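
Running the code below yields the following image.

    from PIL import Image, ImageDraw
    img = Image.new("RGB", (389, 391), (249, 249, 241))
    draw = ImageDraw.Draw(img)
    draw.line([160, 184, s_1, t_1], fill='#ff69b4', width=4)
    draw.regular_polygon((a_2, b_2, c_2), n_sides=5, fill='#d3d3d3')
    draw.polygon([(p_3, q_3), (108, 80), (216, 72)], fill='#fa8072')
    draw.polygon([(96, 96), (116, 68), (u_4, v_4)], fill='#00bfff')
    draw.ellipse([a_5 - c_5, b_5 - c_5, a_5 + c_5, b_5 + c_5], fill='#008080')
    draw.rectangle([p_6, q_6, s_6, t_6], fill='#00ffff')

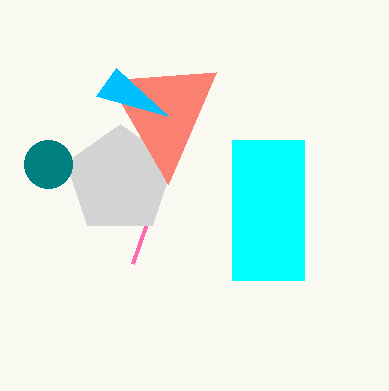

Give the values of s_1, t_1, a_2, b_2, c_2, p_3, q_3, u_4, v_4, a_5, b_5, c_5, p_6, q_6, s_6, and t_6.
s_1 = 132, t_1 = 264, a_2 = 120, b_2 = 180, c_2 = 56, p_3 = 168, q_3 = 184, u_4 = 168, v_4 = 116, a_5 = 48, b_5 = 164, c_5 = 24, p_6 = 232, q_6 = 140, s_6 = 304, t_6 = 280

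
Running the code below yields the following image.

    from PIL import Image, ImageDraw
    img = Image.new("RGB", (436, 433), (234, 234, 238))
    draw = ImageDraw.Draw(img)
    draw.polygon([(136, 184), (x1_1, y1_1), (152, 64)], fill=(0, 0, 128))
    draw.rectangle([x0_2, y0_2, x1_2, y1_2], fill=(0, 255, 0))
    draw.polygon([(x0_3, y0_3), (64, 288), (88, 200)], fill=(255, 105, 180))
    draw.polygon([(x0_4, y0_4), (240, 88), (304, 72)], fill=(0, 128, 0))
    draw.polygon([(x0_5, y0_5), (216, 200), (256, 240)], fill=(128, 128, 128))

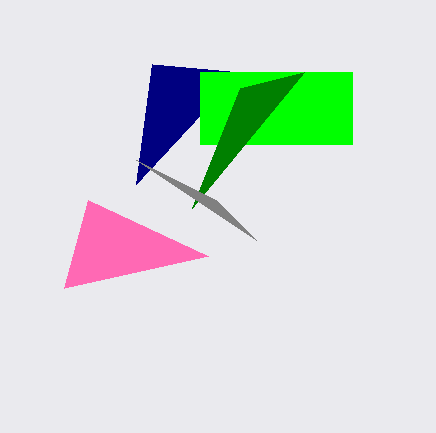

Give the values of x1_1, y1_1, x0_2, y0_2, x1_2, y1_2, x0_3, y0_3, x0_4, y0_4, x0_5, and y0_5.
x1_1 = 240
y1_1 = 72
x0_2 = 200
y0_2 = 72
x1_2 = 352
y1_2 = 144
x0_3 = 208
y0_3 = 256
x0_4 = 192
y0_4 = 208
x0_5 = 136
y0_5 = 160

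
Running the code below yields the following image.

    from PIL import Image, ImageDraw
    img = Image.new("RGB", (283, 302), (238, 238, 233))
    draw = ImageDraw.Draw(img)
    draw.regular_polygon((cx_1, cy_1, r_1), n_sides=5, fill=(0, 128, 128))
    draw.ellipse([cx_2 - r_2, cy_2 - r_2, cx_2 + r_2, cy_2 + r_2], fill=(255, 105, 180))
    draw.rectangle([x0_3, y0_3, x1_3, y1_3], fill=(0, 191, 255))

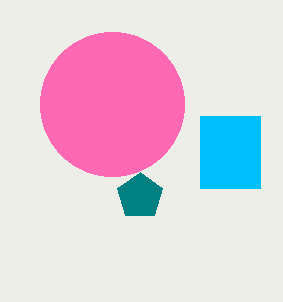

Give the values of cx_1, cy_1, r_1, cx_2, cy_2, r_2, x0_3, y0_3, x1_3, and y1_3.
cx_1 = 140; cy_1 = 196; r_1 = 24; cx_2 = 112; cy_2 = 104; r_2 = 72; x0_3 = 200; y0_3 = 116; x1_3 = 260; y1_3 = 188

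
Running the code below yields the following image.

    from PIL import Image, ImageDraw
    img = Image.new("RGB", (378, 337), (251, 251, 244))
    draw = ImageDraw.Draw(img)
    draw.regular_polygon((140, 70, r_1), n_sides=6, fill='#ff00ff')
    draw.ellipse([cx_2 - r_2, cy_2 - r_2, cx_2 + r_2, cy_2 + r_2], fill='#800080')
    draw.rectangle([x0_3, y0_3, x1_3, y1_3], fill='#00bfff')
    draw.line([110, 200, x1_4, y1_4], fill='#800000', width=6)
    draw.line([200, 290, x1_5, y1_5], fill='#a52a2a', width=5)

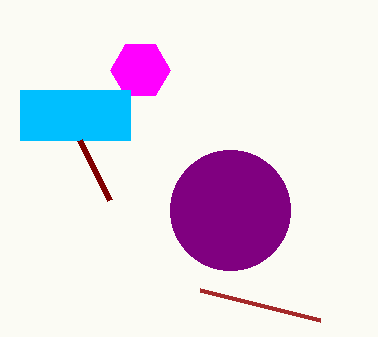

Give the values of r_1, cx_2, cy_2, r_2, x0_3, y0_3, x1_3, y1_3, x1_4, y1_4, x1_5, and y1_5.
r_1 = 30; cx_2 = 230; cy_2 = 210; r_2 = 60; x0_3 = 20; y0_3 = 90; x1_3 = 130; y1_3 = 140; x1_4 = 80; y1_4 = 140; x1_5 = 320; y1_5 = 320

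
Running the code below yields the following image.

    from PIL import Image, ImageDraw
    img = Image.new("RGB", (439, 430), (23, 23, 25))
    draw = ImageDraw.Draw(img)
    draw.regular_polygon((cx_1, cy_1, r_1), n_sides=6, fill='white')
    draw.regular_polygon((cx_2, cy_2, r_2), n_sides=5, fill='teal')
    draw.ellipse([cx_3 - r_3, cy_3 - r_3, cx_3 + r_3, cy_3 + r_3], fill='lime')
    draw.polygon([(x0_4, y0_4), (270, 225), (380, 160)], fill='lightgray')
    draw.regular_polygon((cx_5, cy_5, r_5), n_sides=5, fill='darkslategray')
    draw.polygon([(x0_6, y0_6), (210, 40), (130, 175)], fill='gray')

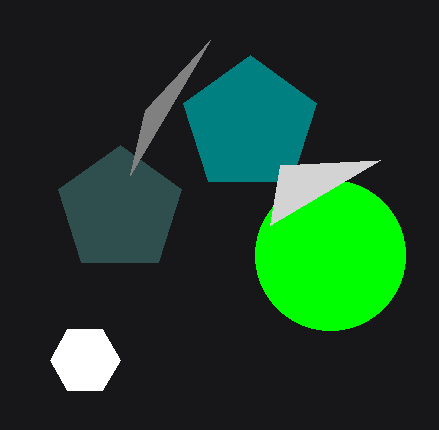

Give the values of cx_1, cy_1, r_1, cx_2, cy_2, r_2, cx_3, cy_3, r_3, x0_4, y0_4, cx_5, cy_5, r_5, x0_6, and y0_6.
cx_1 = 85; cy_1 = 360; r_1 = 35; cx_2 = 250; cy_2 = 125; r_2 = 70; cx_3 = 330; cy_3 = 255; r_3 = 75; x0_4 = 280; y0_4 = 165; cx_5 = 120; cy_5 = 210; r_5 = 65; x0_6 = 145; y0_6 = 110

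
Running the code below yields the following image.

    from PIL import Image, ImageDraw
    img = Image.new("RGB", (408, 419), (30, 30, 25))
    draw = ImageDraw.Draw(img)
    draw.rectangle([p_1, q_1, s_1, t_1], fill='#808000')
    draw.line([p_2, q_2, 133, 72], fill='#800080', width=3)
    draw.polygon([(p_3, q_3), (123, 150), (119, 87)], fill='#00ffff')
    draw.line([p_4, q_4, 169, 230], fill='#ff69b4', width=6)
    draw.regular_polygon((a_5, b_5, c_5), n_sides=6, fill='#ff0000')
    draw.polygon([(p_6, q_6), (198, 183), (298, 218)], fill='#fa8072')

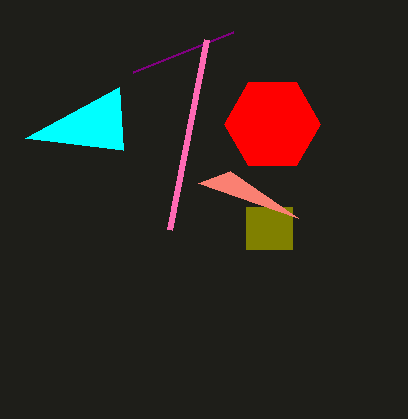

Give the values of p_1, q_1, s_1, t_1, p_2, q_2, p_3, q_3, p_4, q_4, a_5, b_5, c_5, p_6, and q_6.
p_1 = 246
q_1 = 207
s_1 = 292
t_1 = 249
p_2 = 233
q_2 = 32
p_3 = 25
q_3 = 138
p_4 = 206
q_4 = 40
a_5 = 272
b_5 = 124
c_5 = 48
p_6 = 230
q_6 = 171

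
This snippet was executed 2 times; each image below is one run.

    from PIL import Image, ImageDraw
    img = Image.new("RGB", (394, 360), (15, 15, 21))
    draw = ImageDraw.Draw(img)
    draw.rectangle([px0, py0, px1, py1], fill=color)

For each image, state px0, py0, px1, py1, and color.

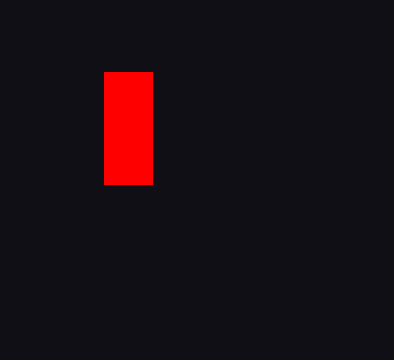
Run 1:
px0 = 104, py0 = 72, px1 = 152, py1 = 184, color = 'red'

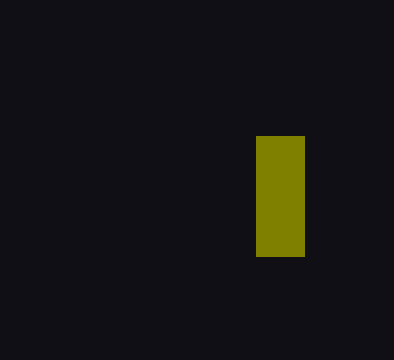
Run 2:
px0 = 256
py0 = 136
px1 = 304
py1 = 256
color = 'olive'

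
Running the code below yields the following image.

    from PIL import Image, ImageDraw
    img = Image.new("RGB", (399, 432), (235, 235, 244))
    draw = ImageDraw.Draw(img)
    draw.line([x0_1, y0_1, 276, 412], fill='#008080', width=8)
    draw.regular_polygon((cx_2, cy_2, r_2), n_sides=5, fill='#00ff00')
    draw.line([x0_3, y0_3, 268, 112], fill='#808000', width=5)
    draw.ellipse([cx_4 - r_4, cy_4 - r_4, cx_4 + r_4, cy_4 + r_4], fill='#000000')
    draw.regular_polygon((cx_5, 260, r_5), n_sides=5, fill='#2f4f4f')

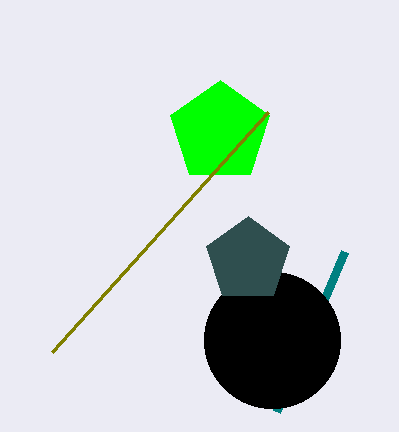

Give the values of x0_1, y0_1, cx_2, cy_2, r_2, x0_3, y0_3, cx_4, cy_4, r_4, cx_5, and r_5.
x0_1 = 344, y0_1 = 252, cx_2 = 220, cy_2 = 132, r_2 = 52, x0_3 = 52, y0_3 = 352, cx_4 = 272, cy_4 = 340, r_4 = 68, cx_5 = 248, r_5 = 44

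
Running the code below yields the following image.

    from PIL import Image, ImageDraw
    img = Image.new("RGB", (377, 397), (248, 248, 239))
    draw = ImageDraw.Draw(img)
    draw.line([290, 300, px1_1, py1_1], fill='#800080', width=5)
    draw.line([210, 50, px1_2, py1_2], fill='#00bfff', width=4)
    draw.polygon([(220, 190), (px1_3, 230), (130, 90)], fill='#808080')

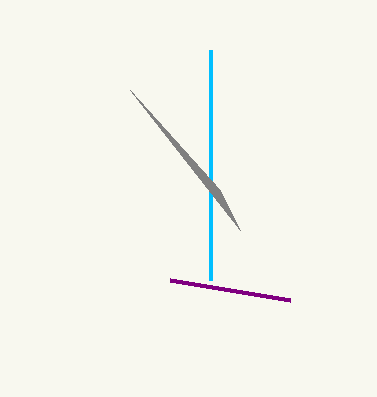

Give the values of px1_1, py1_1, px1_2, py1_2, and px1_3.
px1_1 = 170
py1_1 = 280
px1_2 = 210
py1_2 = 280
px1_3 = 240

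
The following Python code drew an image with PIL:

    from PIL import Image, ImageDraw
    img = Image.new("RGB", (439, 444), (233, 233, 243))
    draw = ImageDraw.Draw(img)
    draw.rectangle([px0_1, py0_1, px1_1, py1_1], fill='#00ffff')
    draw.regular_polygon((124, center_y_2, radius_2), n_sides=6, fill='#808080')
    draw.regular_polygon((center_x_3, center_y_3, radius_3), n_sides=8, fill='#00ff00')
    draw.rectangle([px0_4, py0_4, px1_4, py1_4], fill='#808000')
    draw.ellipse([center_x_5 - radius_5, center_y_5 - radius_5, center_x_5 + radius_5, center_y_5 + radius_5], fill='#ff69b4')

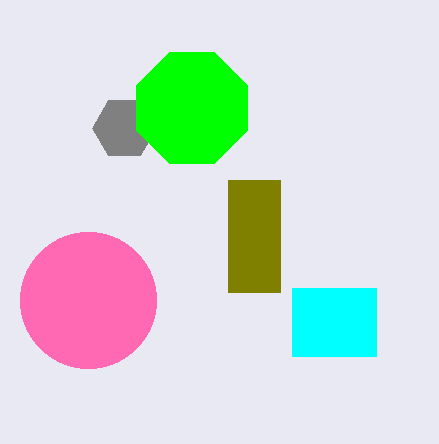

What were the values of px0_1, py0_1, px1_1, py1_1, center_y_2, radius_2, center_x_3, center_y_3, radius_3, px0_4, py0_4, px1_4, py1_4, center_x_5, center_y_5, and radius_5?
px0_1 = 292, py0_1 = 288, px1_1 = 376, py1_1 = 356, center_y_2 = 128, radius_2 = 32, center_x_3 = 192, center_y_3 = 108, radius_3 = 60, px0_4 = 228, py0_4 = 180, px1_4 = 280, py1_4 = 292, center_x_5 = 88, center_y_5 = 300, radius_5 = 68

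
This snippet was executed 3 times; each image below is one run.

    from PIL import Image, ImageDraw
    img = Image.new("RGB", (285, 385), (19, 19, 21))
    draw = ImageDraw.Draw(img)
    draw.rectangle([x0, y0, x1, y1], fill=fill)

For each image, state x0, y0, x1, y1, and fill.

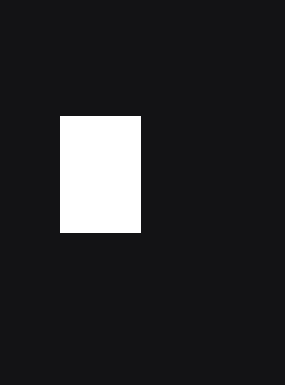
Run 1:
x0 = 60; y0 = 116; x1 = 140; y1 = 232; fill = 'white'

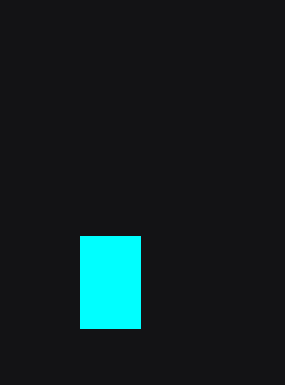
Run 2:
x0 = 80
y0 = 236
x1 = 140
y1 = 328
fill = 'cyan'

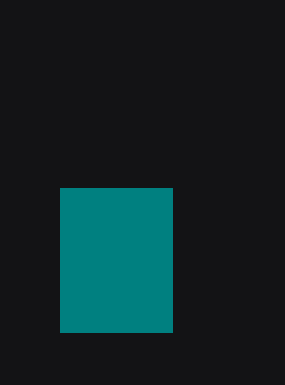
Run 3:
x0 = 60
y0 = 188
x1 = 172
y1 = 332
fill = 'teal'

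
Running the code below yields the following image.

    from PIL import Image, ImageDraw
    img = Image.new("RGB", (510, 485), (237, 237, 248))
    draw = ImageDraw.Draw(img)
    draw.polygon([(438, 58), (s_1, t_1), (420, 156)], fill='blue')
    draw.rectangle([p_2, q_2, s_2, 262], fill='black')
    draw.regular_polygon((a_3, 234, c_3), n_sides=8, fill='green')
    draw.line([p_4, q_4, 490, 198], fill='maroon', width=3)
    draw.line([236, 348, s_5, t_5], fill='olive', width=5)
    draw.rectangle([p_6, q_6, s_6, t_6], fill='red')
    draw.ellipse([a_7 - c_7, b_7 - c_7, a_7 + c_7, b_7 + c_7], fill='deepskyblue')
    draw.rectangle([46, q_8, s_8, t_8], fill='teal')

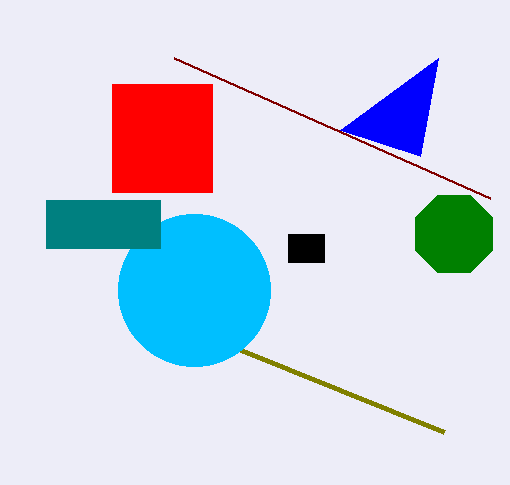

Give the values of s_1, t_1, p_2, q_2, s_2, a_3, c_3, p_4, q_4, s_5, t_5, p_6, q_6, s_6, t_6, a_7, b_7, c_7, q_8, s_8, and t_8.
s_1 = 340; t_1 = 130; p_2 = 288; q_2 = 234; s_2 = 324; a_3 = 454; c_3 = 42; p_4 = 174; q_4 = 58; s_5 = 444; t_5 = 432; p_6 = 112; q_6 = 84; s_6 = 212; t_6 = 192; a_7 = 194; b_7 = 290; c_7 = 76; q_8 = 200; s_8 = 160; t_8 = 248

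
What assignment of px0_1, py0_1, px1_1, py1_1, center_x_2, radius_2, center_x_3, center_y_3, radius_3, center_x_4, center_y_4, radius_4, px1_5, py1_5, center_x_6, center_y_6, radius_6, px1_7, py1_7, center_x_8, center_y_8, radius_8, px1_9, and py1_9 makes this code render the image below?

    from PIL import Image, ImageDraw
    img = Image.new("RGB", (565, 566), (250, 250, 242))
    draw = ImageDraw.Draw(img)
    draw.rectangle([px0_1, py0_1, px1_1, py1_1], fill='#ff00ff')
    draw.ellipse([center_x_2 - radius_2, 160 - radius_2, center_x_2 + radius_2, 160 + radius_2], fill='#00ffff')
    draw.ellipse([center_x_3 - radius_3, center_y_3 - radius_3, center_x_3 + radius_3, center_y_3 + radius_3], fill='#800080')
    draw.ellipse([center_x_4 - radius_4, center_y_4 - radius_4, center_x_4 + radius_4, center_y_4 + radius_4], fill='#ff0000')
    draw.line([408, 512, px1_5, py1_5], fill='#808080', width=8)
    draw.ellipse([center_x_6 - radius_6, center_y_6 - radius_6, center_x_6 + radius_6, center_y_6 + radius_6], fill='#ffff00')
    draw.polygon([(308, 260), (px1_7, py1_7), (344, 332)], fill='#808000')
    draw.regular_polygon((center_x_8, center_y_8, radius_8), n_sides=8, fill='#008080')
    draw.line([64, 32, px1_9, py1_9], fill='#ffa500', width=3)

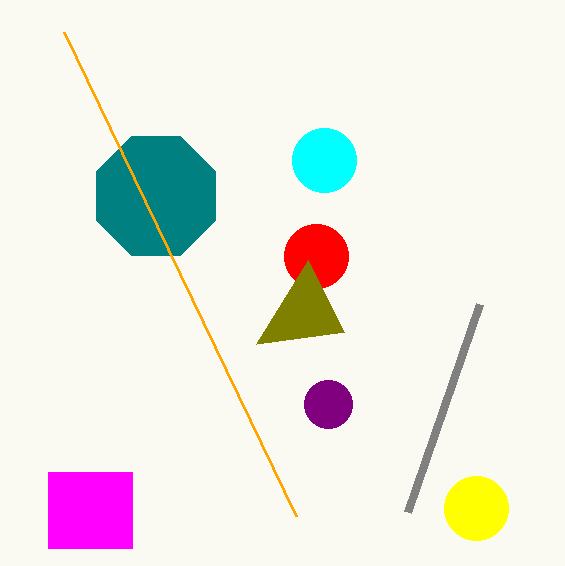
px0_1 = 48
py0_1 = 472
px1_1 = 132
py1_1 = 548
center_x_2 = 324
radius_2 = 32
center_x_3 = 328
center_y_3 = 404
radius_3 = 24
center_x_4 = 316
center_y_4 = 256
radius_4 = 32
px1_5 = 480
py1_5 = 304
center_x_6 = 476
center_y_6 = 508
radius_6 = 32
px1_7 = 256
py1_7 = 344
center_x_8 = 156
center_y_8 = 196
radius_8 = 64
px1_9 = 296
py1_9 = 516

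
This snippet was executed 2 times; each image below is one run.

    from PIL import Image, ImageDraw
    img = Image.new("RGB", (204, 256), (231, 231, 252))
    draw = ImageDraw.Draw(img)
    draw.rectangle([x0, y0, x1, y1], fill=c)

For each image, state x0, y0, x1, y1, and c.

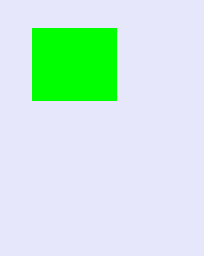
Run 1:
x0 = 32, y0 = 28, x1 = 116, y1 = 100, c = 'lime'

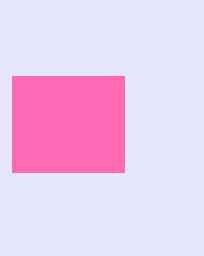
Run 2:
x0 = 12
y0 = 76
x1 = 124
y1 = 172
c = 'hotpink'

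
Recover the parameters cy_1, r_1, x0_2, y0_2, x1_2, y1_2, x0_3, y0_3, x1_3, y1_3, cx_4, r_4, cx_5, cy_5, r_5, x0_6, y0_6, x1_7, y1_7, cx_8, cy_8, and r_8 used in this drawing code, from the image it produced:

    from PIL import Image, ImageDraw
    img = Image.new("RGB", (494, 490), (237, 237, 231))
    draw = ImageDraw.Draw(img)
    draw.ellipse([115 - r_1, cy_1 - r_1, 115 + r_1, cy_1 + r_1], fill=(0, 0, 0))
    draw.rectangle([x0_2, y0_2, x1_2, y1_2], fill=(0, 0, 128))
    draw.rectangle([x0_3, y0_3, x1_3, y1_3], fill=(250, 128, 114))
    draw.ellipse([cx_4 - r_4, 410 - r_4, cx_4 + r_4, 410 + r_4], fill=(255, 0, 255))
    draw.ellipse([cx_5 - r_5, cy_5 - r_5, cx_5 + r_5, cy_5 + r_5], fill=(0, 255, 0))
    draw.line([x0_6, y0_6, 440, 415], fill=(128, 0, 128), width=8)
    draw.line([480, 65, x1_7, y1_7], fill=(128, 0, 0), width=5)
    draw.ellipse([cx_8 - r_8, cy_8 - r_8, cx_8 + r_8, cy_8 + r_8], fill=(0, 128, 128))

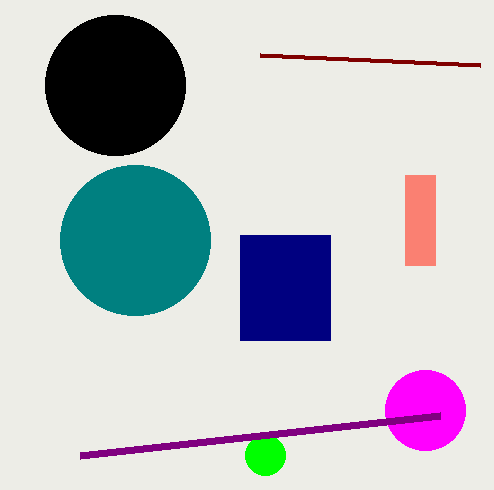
cy_1 = 85, r_1 = 70, x0_2 = 240, y0_2 = 235, x1_2 = 330, y1_2 = 340, x0_3 = 405, y0_3 = 175, x1_3 = 435, y1_3 = 265, cx_4 = 425, r_4 = 40, cx_5 = 265, cy_5 = 455, r_5 = 20, x0_6 = 80, y0_6 = 455, x1_7 = 260, y1_7 = 55, cx_8 = 135, cy_8 = 240, r_8 = 75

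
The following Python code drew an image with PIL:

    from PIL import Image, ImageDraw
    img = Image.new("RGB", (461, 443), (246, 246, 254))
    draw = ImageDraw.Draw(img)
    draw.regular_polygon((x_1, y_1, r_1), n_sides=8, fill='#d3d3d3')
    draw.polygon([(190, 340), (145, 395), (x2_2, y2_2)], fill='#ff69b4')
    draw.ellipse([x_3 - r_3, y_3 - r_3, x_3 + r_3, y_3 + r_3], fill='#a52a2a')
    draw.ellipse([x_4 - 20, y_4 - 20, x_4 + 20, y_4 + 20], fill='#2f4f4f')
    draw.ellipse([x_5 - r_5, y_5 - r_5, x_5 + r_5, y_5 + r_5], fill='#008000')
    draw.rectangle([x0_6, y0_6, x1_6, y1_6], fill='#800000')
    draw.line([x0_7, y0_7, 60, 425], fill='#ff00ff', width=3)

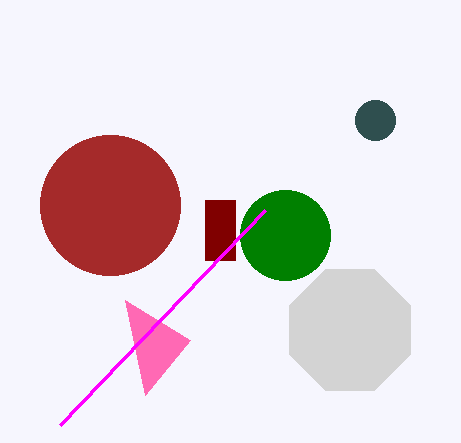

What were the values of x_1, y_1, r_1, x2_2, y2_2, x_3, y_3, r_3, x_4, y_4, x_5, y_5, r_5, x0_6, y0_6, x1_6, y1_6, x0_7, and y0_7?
x_1 = 350, y_1 = 330, r_1 = 65, x2_2 = 125, y2_2 = 300, x_3 = 110, y_3 = 205, r_3 = 70, x_4 = 375, y_4 = 120, x_5 = 285, y_5 = 235, r_5 = 45, x0_6 = 205, y0_6 = 200, x1_6 = 235, y1_6 = 260, x0_7 = 265, y0_7 = 210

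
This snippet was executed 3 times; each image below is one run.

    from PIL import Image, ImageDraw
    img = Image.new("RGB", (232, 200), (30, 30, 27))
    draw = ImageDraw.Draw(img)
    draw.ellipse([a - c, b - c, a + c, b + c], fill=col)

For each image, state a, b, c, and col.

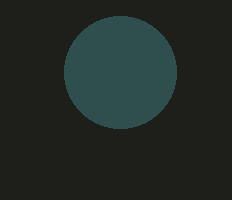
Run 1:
a = 120, b = 72, c = 56, col = 'darkslategray'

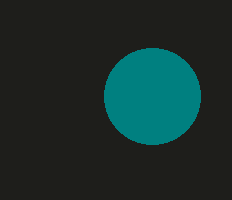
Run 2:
a = 152, b = 96, c = 48, col = 'teal'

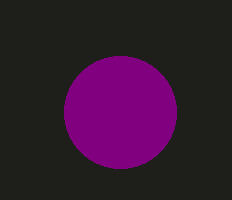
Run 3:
a = 120, b = 112, c = 56, col = 'purple'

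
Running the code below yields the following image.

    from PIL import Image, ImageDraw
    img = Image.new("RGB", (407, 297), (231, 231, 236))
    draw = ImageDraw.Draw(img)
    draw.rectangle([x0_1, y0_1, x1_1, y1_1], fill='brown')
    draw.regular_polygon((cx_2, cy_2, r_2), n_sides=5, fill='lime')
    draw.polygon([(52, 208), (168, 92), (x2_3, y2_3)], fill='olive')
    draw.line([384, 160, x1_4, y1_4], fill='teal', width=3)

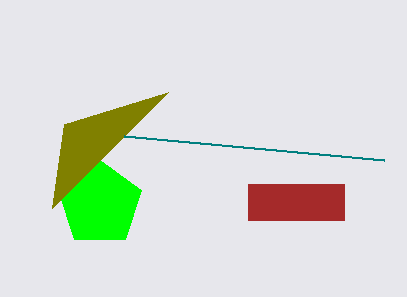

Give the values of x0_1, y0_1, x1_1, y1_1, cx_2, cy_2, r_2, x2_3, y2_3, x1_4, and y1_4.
x0_1 = 248; y0_1 = 184; x1_1 = 344; y1_1 = 220; cx_2 = 100; cy_2 = 204; r_2 = 44; x2_3 = 64; y2_3 = 124; x1_4 = 124; y1_4 = 136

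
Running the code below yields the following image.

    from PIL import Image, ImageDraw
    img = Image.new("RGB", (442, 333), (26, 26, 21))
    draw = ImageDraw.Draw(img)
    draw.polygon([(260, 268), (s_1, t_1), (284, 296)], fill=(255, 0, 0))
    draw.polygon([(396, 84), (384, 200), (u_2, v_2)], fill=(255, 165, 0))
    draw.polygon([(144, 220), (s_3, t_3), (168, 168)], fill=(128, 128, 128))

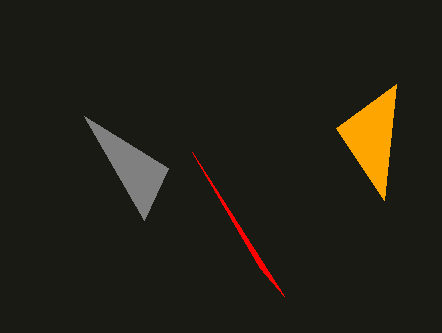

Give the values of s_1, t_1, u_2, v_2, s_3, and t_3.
s_1 = 192; t_1 = 152; u_2 = 336; v_2 = 128; s_3 = 84; t_3 = 116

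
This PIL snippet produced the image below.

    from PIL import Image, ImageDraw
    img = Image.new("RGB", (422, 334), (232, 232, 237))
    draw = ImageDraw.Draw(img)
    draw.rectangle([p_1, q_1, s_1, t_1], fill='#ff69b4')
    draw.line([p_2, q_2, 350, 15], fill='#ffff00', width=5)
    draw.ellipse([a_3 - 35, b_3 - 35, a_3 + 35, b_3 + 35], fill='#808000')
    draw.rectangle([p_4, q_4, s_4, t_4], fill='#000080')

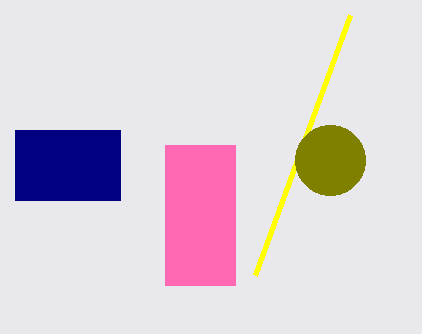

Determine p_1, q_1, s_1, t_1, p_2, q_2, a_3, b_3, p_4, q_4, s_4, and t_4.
p_1 = 165, q_1 = 145, s_1 = 235, t_1 = 285, p_2 = 255, q_2 = 275, a_3 = 330, b_3 = 160, p_4 = 15, q_4 = 130, s_4 = 120, t_4 = 200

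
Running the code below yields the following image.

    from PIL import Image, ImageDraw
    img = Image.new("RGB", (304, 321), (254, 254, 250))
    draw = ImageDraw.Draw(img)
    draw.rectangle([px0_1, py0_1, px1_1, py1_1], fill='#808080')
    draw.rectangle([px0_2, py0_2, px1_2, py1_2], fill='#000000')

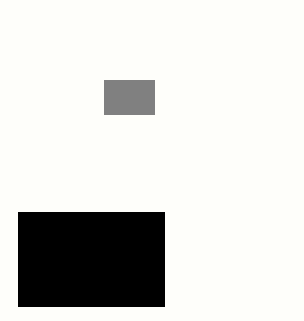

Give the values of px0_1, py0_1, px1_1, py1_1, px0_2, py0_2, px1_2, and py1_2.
px0_1 = 104
py0_1 = 80
px1_1 = 154
py1_1 = 114
px0_2 = 18
py0_2 = 212
px1_2 = 164
py1_2 = 306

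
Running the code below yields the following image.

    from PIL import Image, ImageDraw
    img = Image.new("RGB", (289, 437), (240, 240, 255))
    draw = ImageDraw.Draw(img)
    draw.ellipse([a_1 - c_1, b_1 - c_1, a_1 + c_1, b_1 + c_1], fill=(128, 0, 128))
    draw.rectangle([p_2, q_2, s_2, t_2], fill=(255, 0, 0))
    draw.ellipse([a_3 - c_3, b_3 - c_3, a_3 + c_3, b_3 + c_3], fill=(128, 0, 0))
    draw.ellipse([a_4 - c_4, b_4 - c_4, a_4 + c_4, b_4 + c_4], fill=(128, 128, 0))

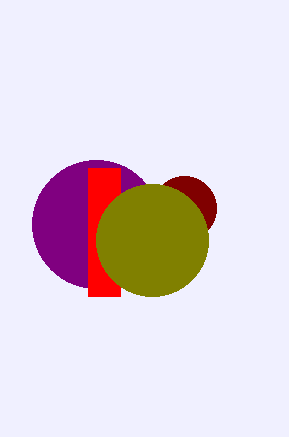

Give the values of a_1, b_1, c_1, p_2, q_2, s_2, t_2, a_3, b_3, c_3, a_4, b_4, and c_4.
a_1 = 96, b_1 = 224, c_1 = 64, p_2 = 88, q_2 = 168, s_2 = 120, t_2 = 296, a_3 = 184, b_3 = 208, c_3 = 32, a_4 = 152, b_4 = 240, c_4 = 56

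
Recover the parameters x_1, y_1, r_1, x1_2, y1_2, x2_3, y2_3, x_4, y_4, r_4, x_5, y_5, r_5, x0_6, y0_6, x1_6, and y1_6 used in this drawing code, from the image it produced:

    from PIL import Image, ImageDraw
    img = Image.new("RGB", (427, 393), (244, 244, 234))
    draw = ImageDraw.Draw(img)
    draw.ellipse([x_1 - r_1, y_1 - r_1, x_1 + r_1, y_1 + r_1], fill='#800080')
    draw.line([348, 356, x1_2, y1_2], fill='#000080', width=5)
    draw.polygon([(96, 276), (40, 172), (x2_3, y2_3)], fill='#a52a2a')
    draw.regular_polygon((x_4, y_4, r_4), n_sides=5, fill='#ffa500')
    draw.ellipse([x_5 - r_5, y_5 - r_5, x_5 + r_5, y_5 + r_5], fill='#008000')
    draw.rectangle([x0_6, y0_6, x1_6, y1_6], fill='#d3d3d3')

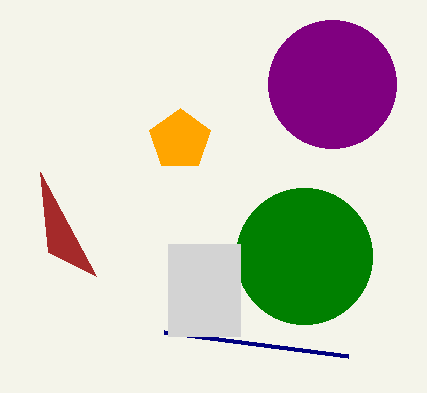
x_1 = 332; y_1 = 84; r_1 = 64; x1_2 = 164; y1_2 = 332; x2_3 = 48; y2_3 = 252; x_4 = 180; y_4 = 140; r_4 = 32; x_5 = 304; y_5 = 256; r_5 = 68; x0_6 = 168; y0_6 = 244; x1_6 = 240; y1_6 = 336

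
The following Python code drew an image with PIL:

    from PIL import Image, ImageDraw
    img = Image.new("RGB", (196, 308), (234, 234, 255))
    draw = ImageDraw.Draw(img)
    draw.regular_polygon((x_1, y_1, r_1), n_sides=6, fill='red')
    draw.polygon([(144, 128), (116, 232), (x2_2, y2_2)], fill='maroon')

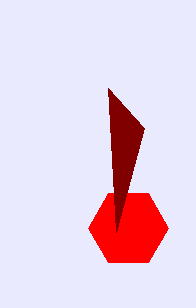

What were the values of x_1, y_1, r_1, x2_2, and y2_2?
x_1 = 128
y_1 = 228
r_1 = 40
x2_2 = 108
y2_2 = 88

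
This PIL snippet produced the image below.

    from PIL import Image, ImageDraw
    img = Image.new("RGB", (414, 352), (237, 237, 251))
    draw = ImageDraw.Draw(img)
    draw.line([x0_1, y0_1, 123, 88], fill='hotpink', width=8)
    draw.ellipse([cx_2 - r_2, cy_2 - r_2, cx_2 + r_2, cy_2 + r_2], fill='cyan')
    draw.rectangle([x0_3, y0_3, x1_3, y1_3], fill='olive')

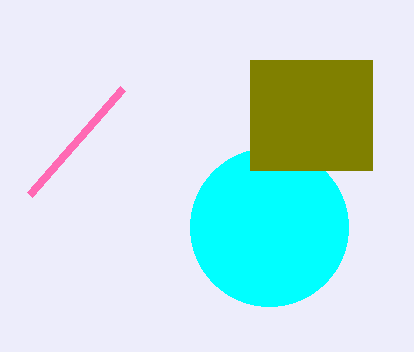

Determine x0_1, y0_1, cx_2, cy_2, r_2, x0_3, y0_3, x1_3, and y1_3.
x0_1 = 30; y0_1 = 194; cx_2 = 269; cy_2 = 227; r_2 = 79; x0_3 = 250; y0_3 = 60; x1_3 = 372; y1_3 = 170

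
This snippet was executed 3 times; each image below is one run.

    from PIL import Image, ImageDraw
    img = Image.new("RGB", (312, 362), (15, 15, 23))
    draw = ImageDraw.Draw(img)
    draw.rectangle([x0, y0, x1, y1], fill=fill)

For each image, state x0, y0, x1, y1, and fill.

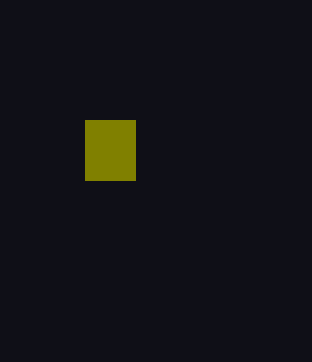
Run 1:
x0 = 85; y0 = 120; x1 = 135; y1 = 180; fill = 'olive'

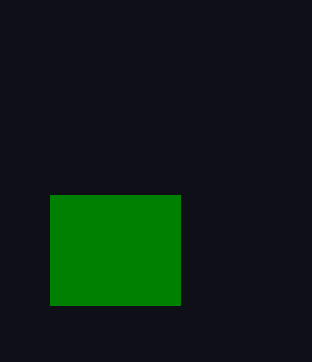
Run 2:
x0 = 50, y0 = 195, x1 = 180, y1 = 305, fill = 'green'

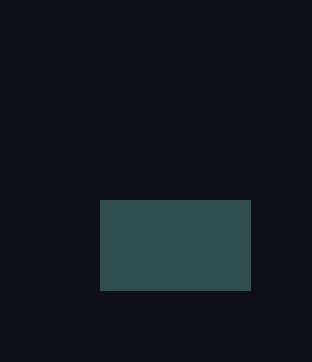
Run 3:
x0 = 100, y0 = 200, x1 = 250, y1 = 290, fill = 'darkslategray'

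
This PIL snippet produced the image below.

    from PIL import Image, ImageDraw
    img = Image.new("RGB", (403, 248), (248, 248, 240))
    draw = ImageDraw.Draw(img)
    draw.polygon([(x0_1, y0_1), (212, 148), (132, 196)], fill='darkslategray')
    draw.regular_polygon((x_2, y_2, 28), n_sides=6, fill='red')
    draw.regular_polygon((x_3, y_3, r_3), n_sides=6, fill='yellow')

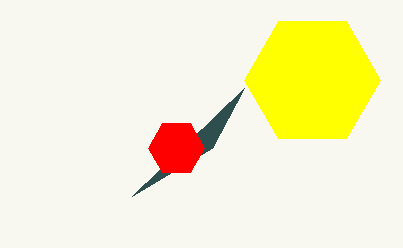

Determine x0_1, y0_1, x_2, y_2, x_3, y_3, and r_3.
x0_1 = 244
y0_1 = 88
x_2 = 176
y_2 = 148
x_3 = 312
y_3 = 80
r_3 = 68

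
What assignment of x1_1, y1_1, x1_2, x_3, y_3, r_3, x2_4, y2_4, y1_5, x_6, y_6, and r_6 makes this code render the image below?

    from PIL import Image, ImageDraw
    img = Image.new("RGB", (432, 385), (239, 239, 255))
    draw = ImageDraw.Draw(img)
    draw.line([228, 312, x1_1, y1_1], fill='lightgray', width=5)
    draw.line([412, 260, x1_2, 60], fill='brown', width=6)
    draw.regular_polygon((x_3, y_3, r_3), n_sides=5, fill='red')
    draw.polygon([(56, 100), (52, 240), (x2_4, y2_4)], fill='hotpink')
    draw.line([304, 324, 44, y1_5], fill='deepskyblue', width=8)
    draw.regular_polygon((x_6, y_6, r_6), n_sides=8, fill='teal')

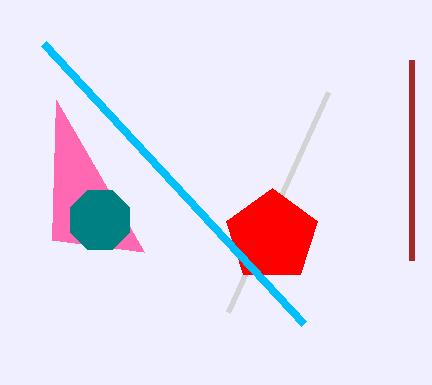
x1_1 = 328; y1_1 = 92; x1_2 = 412; x_3 = 272; y_3 = 236; r_3 = 48; x2_4 = 144; y2_4 = 252; y1_5 = 44; x_6 = 100; y_6 = 220; r_6 = 32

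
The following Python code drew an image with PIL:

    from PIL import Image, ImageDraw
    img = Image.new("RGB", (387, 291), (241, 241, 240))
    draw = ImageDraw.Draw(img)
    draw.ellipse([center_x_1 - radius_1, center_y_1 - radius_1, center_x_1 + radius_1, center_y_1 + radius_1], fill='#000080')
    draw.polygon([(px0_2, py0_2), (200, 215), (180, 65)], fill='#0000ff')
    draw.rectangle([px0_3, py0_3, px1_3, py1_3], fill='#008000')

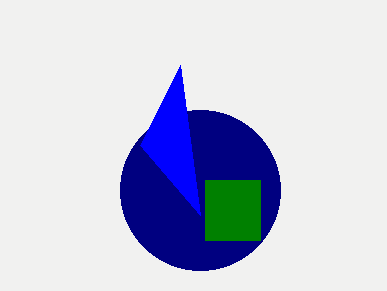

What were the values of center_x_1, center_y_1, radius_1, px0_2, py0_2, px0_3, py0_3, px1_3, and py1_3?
center_x_1 = 200, center_y_1 = 190, radius_1 = 80, px0_2 = 140, py0_2 = 145, px0_3 = 205, py0_3 = 180, px1_3 = 260, py1_3 = 240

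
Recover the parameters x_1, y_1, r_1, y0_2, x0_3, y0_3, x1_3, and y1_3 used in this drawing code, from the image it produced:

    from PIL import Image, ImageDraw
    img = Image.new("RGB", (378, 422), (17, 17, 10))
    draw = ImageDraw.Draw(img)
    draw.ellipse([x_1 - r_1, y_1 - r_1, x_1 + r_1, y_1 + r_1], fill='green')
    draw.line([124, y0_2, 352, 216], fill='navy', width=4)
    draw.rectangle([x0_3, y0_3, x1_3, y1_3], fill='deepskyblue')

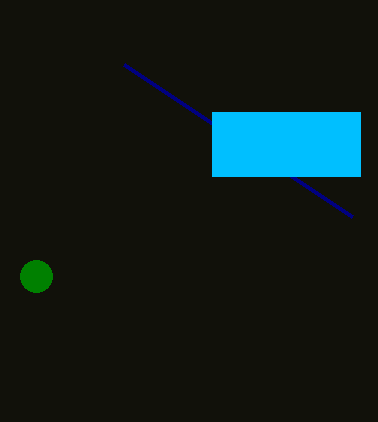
x_1 = 36, y_1 = 276, r_1 = 16, y0_2 = 64, x0_3 = 212, y0_3 = 112, x1_3 = 360, y1_3 = 176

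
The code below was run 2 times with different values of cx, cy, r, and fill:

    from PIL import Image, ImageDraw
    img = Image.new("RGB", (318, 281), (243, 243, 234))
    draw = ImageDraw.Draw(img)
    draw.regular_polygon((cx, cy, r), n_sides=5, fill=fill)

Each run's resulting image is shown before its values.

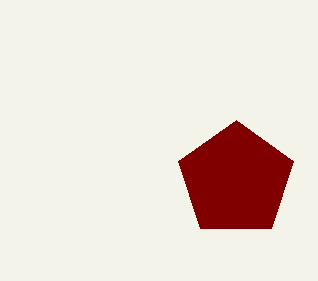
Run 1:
cx = 236; cy = 180; r = 60; fill = 'maroon'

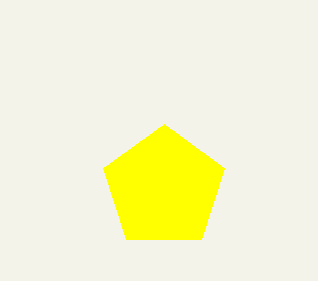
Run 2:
cx = 164; cy = 188; r = 64; fill = 'yellow'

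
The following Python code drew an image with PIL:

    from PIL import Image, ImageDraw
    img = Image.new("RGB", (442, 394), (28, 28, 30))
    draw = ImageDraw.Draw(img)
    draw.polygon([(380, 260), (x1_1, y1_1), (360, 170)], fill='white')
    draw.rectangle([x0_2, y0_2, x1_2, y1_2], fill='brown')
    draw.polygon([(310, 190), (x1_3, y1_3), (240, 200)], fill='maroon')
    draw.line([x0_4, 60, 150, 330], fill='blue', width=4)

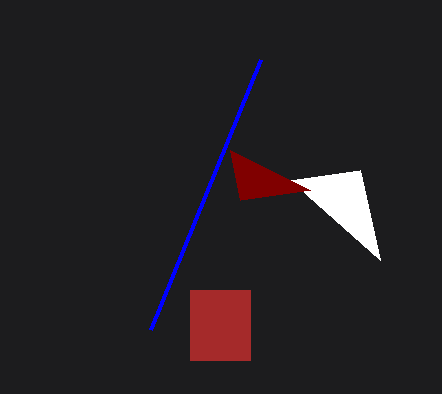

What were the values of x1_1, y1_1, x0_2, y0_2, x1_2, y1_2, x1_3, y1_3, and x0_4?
x1_1 = 290, y1_1 = 180, x0_2 = 190, y0_2 = 290, x1_2 = 250, y1_2 = 360, x1_3 = 230, y1_3 = 150, x0_4 = 260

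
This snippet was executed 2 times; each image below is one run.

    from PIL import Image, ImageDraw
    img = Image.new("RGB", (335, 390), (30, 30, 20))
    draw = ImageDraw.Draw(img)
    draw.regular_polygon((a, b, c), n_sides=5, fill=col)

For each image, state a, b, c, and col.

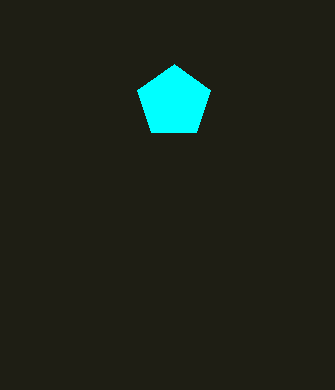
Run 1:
a = 174
b = 102
c = 38
col = 'cyan'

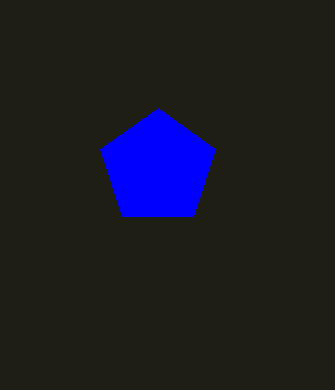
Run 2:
a = 158; b = 168; c = 60; col = 'blue'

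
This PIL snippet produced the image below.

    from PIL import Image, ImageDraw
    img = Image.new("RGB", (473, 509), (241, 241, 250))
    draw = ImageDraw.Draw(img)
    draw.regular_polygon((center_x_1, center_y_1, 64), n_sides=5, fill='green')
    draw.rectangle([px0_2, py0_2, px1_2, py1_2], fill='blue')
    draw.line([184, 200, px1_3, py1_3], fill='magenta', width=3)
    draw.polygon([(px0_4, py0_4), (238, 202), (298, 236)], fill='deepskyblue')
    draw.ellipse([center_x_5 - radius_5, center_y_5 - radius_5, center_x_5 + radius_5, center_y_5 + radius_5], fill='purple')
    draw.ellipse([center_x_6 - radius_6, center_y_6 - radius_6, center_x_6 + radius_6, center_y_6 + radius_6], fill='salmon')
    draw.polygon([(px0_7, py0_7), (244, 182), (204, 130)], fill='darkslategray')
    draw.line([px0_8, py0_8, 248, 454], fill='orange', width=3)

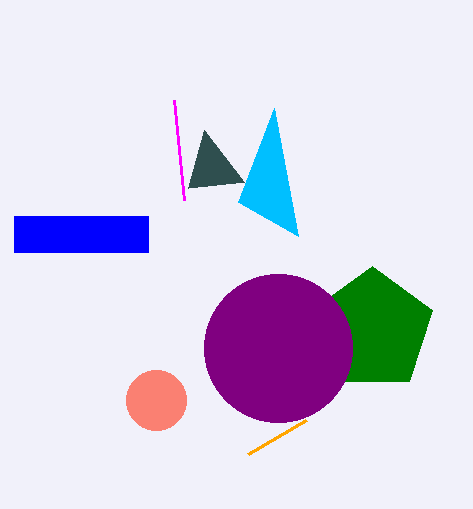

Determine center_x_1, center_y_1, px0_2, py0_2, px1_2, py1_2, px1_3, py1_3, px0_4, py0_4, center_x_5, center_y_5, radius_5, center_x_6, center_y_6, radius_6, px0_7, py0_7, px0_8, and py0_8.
center_x_1 = 372, center_y_1 = 330, px0_2 = 14, py0_2 = 216, px1_2 = 148, py1_2 = 252, px1_3 = 174, py1_3 = 100, px0_4 = 274, py0_4 = 108, center_x_5 = 278, center_y_5 = 348, radius_5 = 74, center_x_6 = 156, center_y_6 = 400, radius_6 = 30, px0_7 = 188, py0_7 = 188, px0_8 = 306, py0_8 = 420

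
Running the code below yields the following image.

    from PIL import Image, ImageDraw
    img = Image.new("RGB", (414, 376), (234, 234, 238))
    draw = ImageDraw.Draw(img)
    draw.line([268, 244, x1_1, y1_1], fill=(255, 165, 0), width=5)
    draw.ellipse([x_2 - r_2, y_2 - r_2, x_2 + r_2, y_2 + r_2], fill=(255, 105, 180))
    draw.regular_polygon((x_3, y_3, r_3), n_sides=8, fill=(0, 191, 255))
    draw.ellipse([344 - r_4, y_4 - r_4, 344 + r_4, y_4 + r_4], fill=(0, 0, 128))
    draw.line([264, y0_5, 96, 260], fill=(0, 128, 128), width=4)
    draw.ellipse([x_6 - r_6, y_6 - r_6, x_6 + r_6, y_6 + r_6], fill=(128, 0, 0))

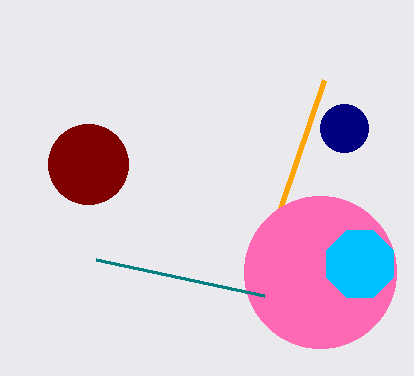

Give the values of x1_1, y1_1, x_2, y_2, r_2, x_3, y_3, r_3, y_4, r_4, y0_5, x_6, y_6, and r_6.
x1_1 = 324
y1_1 = 80
x_2 = 320
y_2 = 272
r_2 = 76
x_3 = 360
y_3 = 264
r_3 = 36
y_4 = 128
r_4 = 24
y0_5 = 296
x_6 = 88
y_6 = 164
r_6 = 40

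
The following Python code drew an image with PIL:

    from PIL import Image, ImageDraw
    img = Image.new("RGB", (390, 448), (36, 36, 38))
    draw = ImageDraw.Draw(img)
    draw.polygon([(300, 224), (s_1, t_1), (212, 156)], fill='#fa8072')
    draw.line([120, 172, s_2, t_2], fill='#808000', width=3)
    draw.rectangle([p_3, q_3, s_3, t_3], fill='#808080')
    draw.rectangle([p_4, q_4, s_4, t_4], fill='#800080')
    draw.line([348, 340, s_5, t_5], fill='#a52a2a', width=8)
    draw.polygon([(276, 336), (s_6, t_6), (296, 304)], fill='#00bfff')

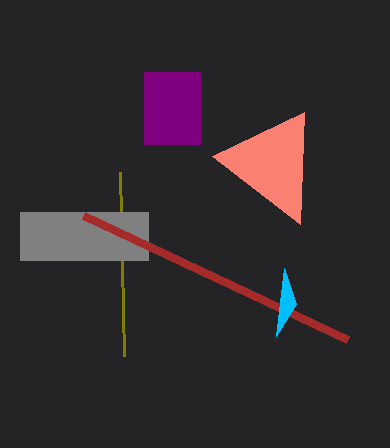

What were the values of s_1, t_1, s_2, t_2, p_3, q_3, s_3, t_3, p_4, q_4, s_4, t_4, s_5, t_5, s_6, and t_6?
s_1 = 304
t_1 = 112
s_2 = 124
t_2 = 356
p_3 = 20
q_3 = 212
s_3 = 148
t_3 = 260
p_4 = 144
q_4 = 72
s_4 = 200
t_4 = 144
s_5 = 84
t_5 = 216
s_6 = 284
t_6 = 268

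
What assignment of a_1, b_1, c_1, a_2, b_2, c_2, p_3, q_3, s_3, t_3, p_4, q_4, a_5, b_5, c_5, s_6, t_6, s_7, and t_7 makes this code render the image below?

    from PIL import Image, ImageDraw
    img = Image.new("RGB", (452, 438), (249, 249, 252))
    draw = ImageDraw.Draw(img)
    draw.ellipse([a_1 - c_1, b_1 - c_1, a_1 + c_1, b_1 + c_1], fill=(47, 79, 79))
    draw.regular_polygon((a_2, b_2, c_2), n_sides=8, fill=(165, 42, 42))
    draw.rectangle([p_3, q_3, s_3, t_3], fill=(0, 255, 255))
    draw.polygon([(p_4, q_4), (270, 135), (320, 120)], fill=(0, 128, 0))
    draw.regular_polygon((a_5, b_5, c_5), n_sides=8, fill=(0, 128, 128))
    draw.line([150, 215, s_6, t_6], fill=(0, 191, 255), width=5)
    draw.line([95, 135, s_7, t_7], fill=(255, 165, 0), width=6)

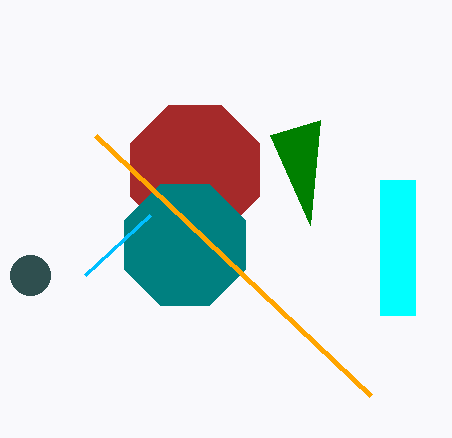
a_1 = 30
b_1 = 275
c_1 = 20
a_2 = 195
b_2 = 170
c_2 = 70
p_3 = 380
q_3 = 180
s_3 = 415
t_3 = 315
p_4 = 310
q_4 = 225
a_5 = 185
b_5 = 245
c_5 = 65
s_6 = 85
t_6 = 275
s_7 = 370
t_7 = 395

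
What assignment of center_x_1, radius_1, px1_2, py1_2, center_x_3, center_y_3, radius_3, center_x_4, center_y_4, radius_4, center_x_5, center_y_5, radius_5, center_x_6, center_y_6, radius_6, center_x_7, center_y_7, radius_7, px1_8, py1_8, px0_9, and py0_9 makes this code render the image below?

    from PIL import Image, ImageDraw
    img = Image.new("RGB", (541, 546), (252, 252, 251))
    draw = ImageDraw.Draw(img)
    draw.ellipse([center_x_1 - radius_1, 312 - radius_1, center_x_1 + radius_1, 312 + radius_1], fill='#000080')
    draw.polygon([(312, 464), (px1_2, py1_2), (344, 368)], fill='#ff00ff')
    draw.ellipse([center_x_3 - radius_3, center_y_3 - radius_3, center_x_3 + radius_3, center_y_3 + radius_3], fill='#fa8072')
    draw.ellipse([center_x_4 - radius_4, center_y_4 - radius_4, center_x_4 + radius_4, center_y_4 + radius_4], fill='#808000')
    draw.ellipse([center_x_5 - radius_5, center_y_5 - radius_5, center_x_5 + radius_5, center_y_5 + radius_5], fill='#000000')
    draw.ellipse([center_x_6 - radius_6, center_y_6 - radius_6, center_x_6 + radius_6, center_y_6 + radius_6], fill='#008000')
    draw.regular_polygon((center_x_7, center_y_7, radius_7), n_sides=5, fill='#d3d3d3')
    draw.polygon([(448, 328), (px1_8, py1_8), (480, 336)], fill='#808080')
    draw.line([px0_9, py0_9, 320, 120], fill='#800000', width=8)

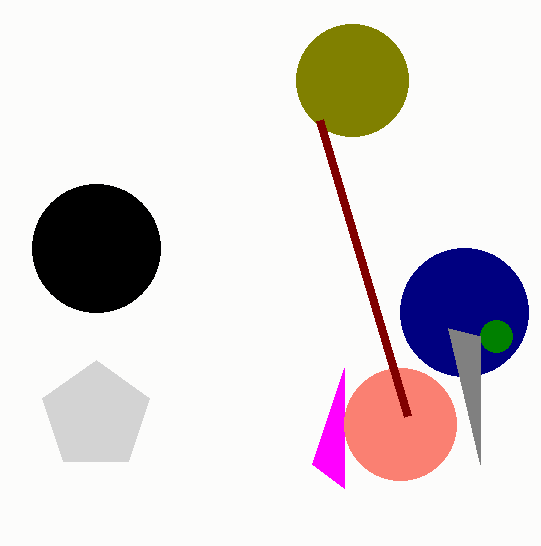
center_x_1 = 464, radius_1 = 64, px1_2 = 344, py1_2 = 488, center_x_3 = 400, center_y_3 = 424, radius_3 = 56, center_x_4 = 352, center_y_4 = 80, radius_4 = 56, center_x_5 = 96, center_y_5 = 248, radius_5 = 64, center_x_6 = 496, center_y_6 = 336, radius_6 = 16, center_x_7 = 96, center_y_7 = 416, radius_7 = 56, px1_8 = 480, py1_8 = 464, px0_9 = 408, py0_9 = 416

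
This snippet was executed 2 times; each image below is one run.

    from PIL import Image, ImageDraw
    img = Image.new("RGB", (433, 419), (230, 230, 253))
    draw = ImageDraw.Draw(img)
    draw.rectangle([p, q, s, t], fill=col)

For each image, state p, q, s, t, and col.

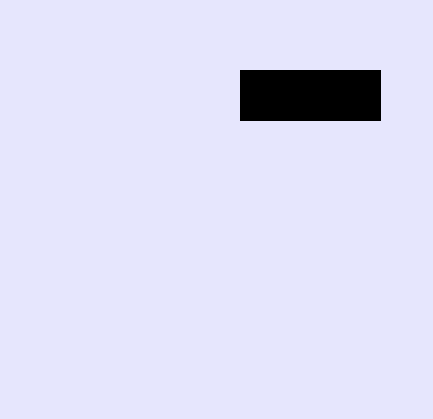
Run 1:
p = 240; q = 70; s = 380; t = 120; col = 'black'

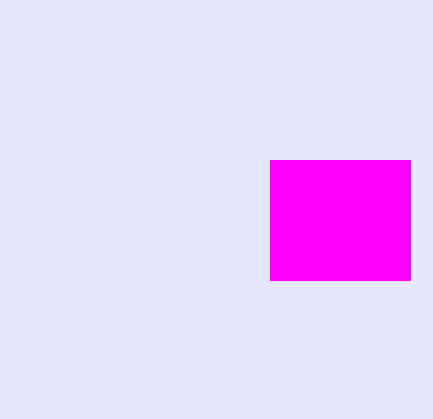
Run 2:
p = 270
q = 160
s = 410
t = 280
col = 'magenta'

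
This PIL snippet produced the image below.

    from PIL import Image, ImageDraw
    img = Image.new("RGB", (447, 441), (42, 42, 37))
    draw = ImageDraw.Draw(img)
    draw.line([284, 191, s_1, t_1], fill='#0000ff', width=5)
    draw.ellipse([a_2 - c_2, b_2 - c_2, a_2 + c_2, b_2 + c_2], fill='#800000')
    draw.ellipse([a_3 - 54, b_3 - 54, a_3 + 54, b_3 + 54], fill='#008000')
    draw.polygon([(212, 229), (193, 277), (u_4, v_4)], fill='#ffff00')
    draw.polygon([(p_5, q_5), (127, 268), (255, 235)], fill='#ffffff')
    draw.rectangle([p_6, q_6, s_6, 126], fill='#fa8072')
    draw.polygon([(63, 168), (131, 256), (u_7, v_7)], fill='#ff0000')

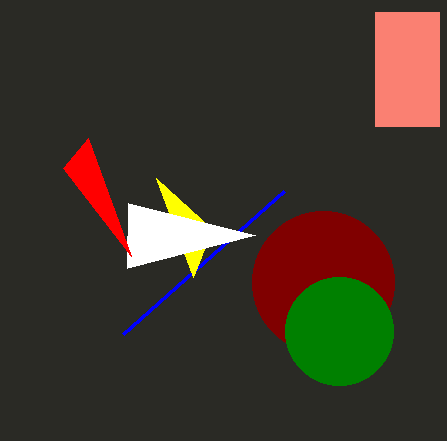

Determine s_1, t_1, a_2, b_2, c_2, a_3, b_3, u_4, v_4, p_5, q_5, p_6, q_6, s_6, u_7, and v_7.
s_1 = 123, t_1 = 334, a_2 = 323, b_2 = 282, c_2 = 71, a_3 = 339, b_3 = 331, u_4 = 156, v_4 = 178, p_5 = 128, q_5 = 203, p_6 = 375, q_6 = 12, s_6 = 439, u_7 = 88, v_7 = 138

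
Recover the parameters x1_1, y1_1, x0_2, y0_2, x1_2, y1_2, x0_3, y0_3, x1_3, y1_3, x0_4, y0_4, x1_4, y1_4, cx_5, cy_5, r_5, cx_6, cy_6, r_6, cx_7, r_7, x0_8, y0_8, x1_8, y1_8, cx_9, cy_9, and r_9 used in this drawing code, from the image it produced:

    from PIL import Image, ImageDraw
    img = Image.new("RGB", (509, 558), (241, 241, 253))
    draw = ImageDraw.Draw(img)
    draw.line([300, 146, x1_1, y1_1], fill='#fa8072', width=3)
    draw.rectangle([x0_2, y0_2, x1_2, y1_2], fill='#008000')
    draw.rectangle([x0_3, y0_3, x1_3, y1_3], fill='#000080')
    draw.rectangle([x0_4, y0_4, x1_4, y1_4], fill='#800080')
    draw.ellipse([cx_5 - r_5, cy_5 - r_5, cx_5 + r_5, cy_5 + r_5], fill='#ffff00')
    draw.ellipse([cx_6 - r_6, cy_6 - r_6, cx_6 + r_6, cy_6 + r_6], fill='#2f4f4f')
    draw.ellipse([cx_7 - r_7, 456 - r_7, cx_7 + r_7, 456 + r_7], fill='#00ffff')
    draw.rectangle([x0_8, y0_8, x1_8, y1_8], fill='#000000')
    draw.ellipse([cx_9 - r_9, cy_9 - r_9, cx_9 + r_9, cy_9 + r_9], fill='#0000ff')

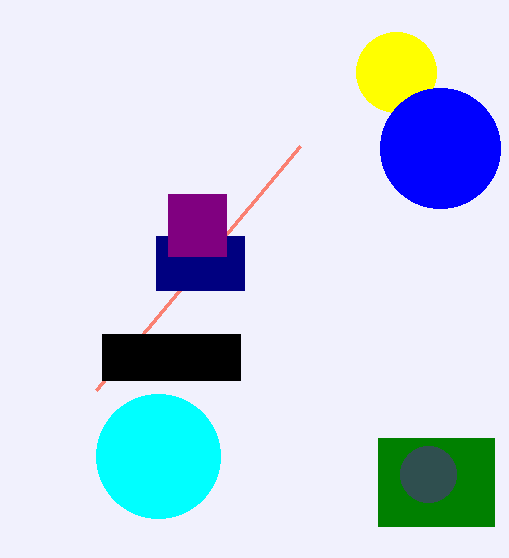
x1_1 = 96; y1_1 = 390; x0_2 = 378; y0_2 = 438; x1_2 = 494; y1_2 = 526; x0_3 = 156; y0_3 = 236; x1_3 = 244; y1_3 = 290; x0_4 = 168; y0_4 = 194; x1_4 = 226; y1_4 = 256; cx_5 = 396; cy_5 = 72; r_5 = 40; cx_6 = 428; cy_6 = 474; r_6 = 28; cx_7 = 158; r_7 = 62; x0_8 = 102; y0_8 = 334; x1_8 = 240; y1_8 = 380; cx_9 = 440; cy_9 = 148; r_9 = 60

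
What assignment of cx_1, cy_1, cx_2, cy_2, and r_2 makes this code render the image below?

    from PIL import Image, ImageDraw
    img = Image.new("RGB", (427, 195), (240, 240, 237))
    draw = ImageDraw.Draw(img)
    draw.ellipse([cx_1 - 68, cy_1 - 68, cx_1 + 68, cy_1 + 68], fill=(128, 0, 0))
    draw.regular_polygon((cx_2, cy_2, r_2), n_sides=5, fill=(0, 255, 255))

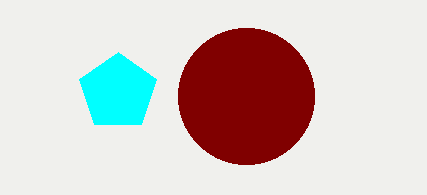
cx_1 = 246, cy_1 = 96, cx_2 = 118, cy_2 = 92, r_2 = 40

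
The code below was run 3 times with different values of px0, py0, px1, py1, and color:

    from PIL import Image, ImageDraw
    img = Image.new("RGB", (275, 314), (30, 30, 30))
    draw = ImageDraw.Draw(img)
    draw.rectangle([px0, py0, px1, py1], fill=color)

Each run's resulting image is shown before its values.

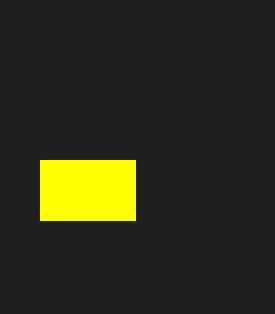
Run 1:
px0 = 40
py0 = 160
px1 = 135
py1 = 220
color = 'yellow'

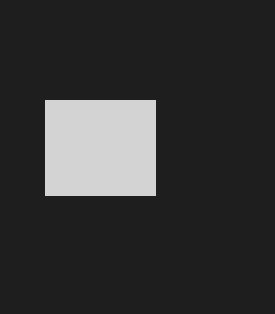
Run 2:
px0 = 45; py0 = 100; px1 = 155; py1 = 195; color = 'lightgray'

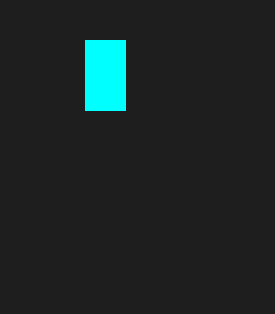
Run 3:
px0 = 85, py0 = 40, px1 = 125, py1 = 110, color = 'cyan'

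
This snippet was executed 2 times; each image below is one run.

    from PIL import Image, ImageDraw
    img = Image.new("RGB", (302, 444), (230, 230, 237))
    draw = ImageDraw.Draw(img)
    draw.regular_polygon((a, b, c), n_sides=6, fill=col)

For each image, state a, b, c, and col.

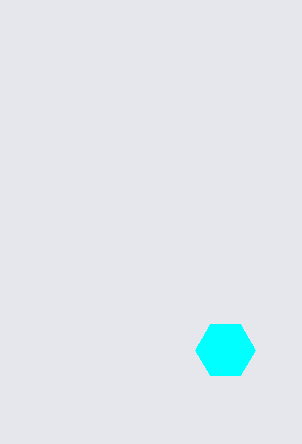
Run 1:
a = 225
b = 350
c = 30
col = 'cyan'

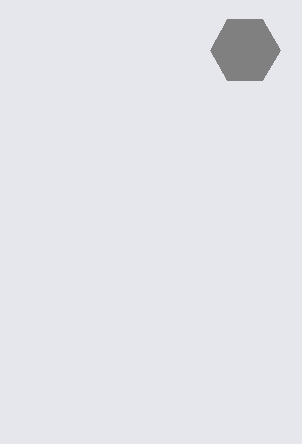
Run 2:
a = 245
b = 50
c = 35
col = 'gray'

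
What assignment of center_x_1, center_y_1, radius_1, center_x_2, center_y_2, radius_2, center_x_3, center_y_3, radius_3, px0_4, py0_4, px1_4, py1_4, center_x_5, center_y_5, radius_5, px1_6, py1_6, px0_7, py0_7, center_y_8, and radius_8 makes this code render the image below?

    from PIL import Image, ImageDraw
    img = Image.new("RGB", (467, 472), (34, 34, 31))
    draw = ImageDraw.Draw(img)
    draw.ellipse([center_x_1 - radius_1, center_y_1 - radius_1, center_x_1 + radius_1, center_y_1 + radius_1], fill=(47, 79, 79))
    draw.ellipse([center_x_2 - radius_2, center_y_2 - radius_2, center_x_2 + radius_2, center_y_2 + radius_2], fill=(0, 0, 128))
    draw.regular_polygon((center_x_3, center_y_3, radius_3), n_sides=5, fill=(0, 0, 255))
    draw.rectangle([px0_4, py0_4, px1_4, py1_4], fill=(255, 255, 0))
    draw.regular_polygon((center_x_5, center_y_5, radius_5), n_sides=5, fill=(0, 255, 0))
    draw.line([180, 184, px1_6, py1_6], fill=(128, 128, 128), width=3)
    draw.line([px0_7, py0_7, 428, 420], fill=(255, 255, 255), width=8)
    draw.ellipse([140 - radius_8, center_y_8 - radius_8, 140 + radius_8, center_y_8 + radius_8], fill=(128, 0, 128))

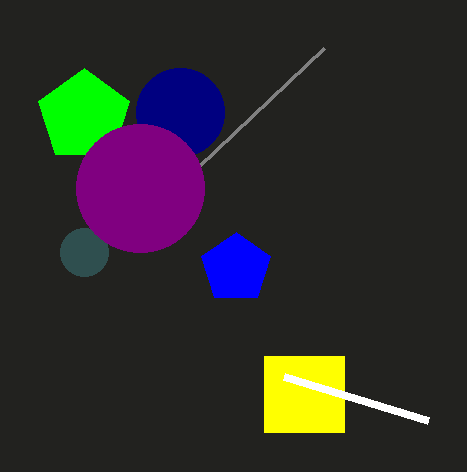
center_x_1 = 84; center_y_1 = 252; radius_1 = 24; center_x_2 = 180; center_y_2 = 112; radius_2 = 44; center_x_3 = 236; center_y_3 = 268; radius_3 = 36; px0_4 = 264; py0_4 = 356; px1_4 = 344; py1_4 = 432; center_x_5 = 84; center_y_5 = 116; radius_5 = 48; px1_6 = 324; py1_6 = 48; px0_7 = 284; py0_7 = 376; center_y_8 = 188; radius_8 = 64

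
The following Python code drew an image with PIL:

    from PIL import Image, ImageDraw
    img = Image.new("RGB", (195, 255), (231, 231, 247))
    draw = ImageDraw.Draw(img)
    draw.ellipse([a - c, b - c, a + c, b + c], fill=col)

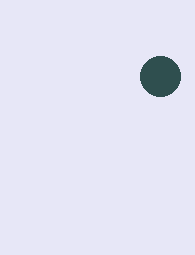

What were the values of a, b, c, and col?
a = 160, b = 76, c = 20, col = 'darkslategray'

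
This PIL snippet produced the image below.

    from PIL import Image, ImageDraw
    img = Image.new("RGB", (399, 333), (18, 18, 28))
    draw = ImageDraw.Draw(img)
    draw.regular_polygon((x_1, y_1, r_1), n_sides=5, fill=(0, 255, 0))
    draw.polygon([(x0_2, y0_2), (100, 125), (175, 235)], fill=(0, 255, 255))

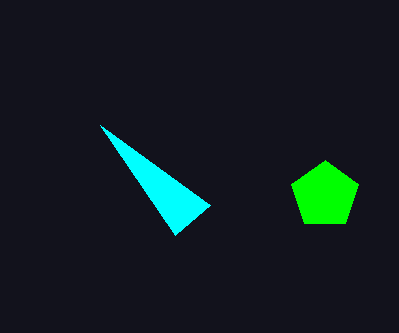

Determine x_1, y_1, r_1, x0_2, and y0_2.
x_1 = 325; y_1 = 195; r_1 = 35; x0_2 = 210; y0_2 = 205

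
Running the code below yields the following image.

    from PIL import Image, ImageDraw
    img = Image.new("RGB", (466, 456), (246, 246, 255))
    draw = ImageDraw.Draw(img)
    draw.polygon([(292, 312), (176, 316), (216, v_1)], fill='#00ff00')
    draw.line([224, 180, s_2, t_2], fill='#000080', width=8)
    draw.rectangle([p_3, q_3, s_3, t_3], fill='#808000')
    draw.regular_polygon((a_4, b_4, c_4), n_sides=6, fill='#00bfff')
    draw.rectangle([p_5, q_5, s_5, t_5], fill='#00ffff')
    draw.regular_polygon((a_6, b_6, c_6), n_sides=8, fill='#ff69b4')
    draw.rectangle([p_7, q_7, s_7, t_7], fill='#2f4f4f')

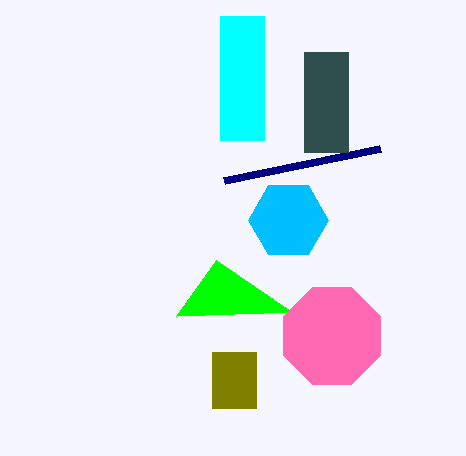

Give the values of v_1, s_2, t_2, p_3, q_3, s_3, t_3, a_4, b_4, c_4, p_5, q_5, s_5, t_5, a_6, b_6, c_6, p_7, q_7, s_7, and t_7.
v_1 = 260
s_2 = 380
t_2 = 148
p_3 = 212
q_3 = 352
s_3 = 256
t_3 = 408
a_4 = 288
b_4 = 220
c_4 = 40
p_5 = 220
q_5 = 16
s_5 = 264
t_5 = 140
a_6 = 332
b_6 = 336
c_6 = 52
p_7 = 304
q_7 = 52
s_7 = 348
t_7 = 152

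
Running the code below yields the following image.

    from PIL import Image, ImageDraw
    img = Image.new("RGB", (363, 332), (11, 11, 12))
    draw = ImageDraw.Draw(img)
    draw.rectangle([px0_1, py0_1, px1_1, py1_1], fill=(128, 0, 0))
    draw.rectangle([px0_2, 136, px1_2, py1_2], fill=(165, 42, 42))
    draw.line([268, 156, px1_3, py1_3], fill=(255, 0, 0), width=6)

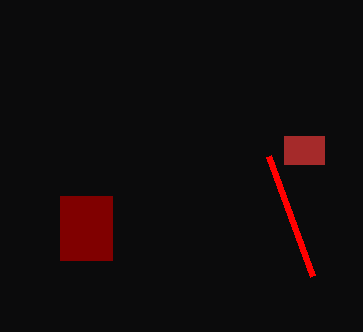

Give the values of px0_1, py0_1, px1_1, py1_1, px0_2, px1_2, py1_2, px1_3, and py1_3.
px0_1 = 60; py0_1 = 196; px1_1 = 112; py1_1 = 260; px0_2 = 284; px1_2 = 324; py1_2 = 164; px1_3 = 312; py1_3 = 276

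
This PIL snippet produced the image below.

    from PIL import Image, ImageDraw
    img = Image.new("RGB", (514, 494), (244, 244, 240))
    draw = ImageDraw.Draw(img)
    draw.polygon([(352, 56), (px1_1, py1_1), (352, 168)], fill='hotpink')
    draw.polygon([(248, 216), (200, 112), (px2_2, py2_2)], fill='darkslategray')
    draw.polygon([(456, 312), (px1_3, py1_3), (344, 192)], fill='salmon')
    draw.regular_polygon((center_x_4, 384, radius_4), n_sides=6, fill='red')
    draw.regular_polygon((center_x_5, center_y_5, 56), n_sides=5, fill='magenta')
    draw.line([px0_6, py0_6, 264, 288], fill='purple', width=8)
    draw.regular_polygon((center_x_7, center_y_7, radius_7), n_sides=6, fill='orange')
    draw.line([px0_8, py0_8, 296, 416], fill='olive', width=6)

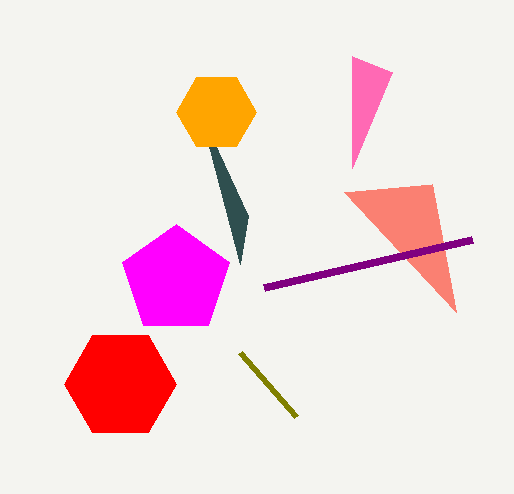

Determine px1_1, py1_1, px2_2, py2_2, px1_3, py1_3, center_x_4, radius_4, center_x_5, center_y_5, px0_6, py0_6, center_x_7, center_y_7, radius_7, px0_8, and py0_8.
px1_1 = 392; py1_1 = 72; px2_2 = 240; py2_2 = 264; px1_3 = 432; py1_3 = 184; center_x_4 = 120; radius_4 = 56; center_x_5 = 176; center_y_5 = 280; px0_6 = 472; py0_6 = 240; center_x_7 = 216; center_y_7 = 112; radius_7 = 40; px0_8 = 240; py0_8 = 352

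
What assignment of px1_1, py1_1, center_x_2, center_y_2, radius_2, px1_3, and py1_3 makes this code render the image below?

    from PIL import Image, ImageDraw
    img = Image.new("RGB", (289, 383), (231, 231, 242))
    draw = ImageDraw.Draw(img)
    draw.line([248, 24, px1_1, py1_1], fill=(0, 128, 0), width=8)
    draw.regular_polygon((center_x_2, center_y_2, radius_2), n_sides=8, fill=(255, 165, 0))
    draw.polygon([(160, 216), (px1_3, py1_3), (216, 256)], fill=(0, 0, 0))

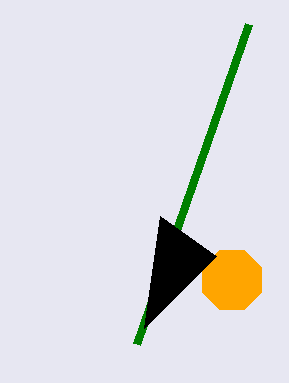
px1_1 = 136; py1_1 = 344; center_x_2 = 232; center_y_2 = 280; radius_2 = 32; px1_3 = 144; py1_3 = 328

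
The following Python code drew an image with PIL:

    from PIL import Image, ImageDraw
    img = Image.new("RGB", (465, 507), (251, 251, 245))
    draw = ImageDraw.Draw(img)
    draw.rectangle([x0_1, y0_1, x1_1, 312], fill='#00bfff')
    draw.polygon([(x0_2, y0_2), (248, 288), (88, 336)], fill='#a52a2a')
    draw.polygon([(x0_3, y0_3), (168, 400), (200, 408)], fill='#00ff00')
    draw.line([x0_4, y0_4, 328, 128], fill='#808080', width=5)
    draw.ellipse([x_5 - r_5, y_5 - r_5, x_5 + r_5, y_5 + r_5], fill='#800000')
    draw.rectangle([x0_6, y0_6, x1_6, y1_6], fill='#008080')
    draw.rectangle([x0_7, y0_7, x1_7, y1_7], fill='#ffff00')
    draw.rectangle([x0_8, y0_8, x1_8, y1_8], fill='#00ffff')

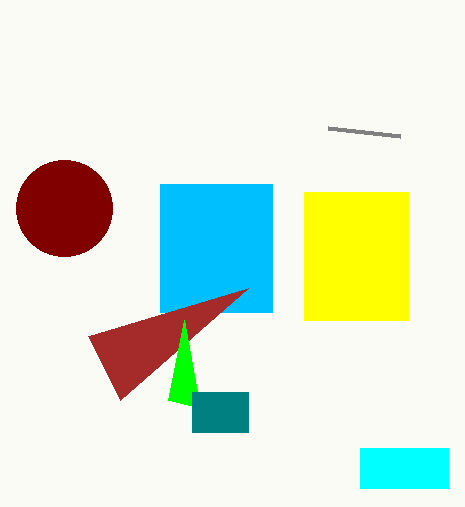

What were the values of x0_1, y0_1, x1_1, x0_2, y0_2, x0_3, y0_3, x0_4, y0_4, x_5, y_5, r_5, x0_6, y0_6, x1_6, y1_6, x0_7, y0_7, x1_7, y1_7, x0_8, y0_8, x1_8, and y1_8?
x0_1 = 160; y0_1 = 184; x1_1 = 272; x0_2 = 120; y0_2 = 400; x0_3 = 184; y0_3 = 320; x0_4 = 400; y0_4 = 136; x_5 = 64; y_5 = 208; r_5 = 48; x0_6 = 192; y0_6 = 392; x1_6 = 248; y1_6 = 432; x0_7 = 304; y0_7 = 192; x1_7 = 408; y1_7 = 320; x0_8 = 360; y0_8 = 448; x1_8 = 448; y1_8 = 488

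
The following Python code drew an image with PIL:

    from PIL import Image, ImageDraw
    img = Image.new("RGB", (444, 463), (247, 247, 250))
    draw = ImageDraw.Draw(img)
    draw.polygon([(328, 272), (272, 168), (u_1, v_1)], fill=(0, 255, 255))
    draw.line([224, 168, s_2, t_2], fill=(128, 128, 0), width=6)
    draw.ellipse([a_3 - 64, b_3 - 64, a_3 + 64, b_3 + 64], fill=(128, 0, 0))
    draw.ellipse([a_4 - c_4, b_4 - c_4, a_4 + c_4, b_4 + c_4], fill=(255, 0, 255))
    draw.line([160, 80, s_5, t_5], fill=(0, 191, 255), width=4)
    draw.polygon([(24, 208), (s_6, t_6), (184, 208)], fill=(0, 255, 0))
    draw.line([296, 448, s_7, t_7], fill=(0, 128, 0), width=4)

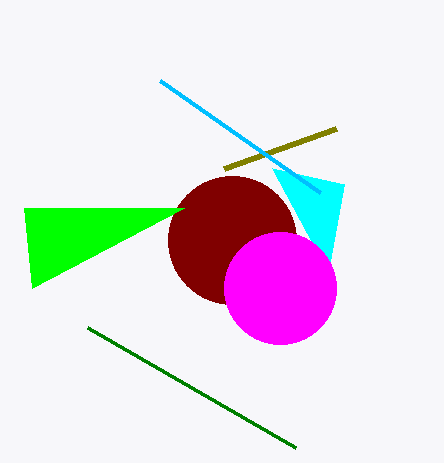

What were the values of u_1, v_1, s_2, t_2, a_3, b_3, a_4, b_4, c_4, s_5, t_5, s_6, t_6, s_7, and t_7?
u_1 = 344
v_1 = 184
s_2 = 336
t_2 = 128
a_3 = 232
b_3 = 240
a_4 = 280
b_4 = 288
c_4 = 56
s_5 = 320
t_5 = 192
s_6 = 32
t_6 = 288
s_7 = 88
t_7 = 328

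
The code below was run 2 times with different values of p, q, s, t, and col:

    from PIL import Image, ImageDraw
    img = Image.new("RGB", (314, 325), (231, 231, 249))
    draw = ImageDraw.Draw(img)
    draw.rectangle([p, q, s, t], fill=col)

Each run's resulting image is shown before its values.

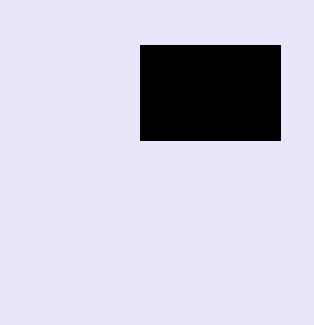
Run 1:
p = 140, q = 45, s = 280, t = 140, col = 'black'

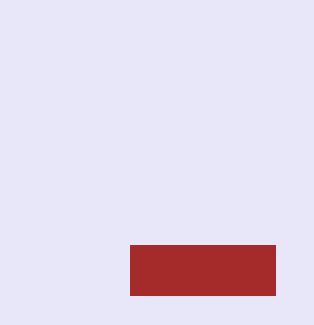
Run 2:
p = 130, q = 245, s = 275, t = 295, col = 'brown'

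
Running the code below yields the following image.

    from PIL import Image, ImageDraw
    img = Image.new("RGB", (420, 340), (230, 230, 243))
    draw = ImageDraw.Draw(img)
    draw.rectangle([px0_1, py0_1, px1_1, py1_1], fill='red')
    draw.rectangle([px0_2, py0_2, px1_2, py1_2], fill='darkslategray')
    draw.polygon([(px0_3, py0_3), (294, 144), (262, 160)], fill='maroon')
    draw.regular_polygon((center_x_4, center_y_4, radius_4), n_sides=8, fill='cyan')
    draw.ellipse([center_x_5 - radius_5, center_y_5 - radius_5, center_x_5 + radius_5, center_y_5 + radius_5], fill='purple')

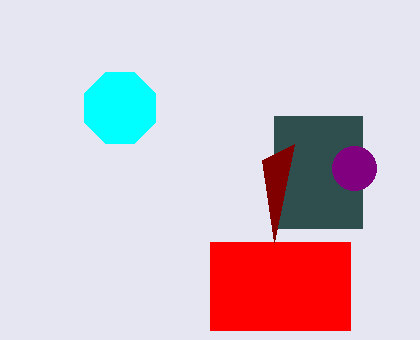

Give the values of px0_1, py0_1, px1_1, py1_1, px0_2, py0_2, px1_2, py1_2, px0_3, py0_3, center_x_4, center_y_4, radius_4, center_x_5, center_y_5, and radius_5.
px0_1 = 210; py0_1 = 242; px1_1 = 350; py1_1 = 330; px0_2 = 274; py0_2 = 116; px1_2 = 362; py1_2 = 228; px0_3 = 274; py0_3 = 242; center_x_4 = 120; center_y_4 = 108; radius_4 = 38; center_x_5 = 354; center_y_5 = 168; radius_5 = 22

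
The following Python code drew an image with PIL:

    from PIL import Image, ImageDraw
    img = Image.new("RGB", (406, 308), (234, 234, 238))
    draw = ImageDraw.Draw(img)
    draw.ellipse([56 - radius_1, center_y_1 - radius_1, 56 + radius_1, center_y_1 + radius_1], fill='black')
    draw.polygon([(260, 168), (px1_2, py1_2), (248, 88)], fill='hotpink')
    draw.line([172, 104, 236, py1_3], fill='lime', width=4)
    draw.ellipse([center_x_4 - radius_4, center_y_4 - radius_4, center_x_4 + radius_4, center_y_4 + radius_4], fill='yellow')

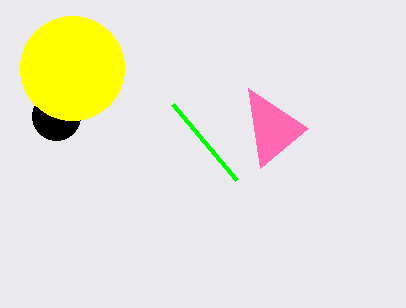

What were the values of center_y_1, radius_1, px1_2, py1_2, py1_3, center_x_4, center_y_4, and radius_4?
center_y_1 = 116; radius_1 = 24; px1_2 = 308; py1_2 = 128; py1_3 = 180; center_x_4 = 72; center_y_4 = 68; radius_4 = 52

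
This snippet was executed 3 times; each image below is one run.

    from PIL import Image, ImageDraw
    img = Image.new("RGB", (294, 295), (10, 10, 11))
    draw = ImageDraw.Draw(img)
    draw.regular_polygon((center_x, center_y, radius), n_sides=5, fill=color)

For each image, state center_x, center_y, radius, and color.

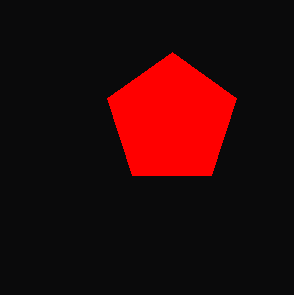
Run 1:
center_x = 172, center_y = 120, radius = 68, color = 'red'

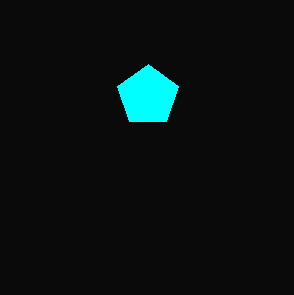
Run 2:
center_x = 148
center_y = 96
radius = 32
color = 'cyan'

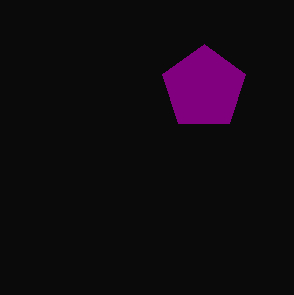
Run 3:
center_x = 204; center_y = 88; radius = 44; color = 'purple'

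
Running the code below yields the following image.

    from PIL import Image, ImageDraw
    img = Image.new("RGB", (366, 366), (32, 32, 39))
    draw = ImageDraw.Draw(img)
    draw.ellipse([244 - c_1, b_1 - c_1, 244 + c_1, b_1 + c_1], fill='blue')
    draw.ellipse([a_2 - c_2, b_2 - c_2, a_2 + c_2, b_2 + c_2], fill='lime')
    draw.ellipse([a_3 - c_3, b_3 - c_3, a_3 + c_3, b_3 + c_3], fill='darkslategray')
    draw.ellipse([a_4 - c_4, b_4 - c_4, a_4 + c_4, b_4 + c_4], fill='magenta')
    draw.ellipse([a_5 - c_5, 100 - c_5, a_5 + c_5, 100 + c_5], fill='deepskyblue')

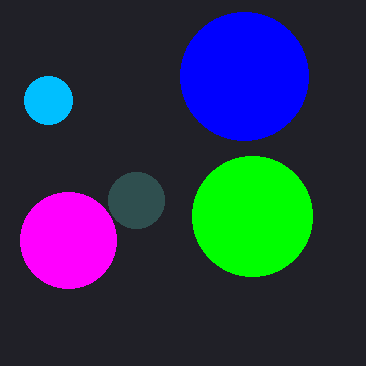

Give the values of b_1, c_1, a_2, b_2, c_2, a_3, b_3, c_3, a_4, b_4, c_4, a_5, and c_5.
b_1 = 76; c_1 = 64; a_2 = 252; b_2 = 216; c_2 = 60; a_3 = 136; b_3 = 200; c_3 = 28; a_4 = 68; b_4 = 240; c_4 = 48; a_5 = 48; c_5 = 24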